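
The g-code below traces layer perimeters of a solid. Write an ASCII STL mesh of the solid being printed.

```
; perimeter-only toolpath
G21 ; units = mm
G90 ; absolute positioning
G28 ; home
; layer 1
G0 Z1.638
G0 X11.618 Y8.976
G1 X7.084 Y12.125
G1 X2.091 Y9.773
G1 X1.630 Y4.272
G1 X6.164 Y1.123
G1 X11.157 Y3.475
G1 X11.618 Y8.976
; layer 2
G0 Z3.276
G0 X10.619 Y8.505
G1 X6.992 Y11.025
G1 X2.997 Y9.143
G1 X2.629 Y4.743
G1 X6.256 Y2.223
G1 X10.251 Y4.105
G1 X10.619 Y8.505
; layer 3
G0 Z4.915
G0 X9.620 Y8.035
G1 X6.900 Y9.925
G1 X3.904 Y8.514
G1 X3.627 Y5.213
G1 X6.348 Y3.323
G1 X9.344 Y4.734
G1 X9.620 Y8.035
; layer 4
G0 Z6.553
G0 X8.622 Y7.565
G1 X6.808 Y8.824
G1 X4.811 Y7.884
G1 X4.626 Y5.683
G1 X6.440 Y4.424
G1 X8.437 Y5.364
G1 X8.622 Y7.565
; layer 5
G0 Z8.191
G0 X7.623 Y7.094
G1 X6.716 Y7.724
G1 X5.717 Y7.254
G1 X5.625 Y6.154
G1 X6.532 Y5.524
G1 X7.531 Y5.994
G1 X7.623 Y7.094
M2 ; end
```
solid part
  facet normal 0.0000 0.0000 -1.0000
    outer loop
      vertex 1.184 10.403 0.000
      vertex 7.176 13.225 0.000
      vertex 12.617 9.446 0.000
    endloop
  endfacet
  facet normal 0.0000 0.0000 -1.0000
    outer loop
      vertex 0.631 3.802 0.000
      vertex 1.184 10.403 0.000
      vertex 12.617 9.446 0.000
    endloop
  endfacet
  facet normal 0.0000 0.0000 -1.0000
    outer loop
      vertex 6.072 0.023 0.000
      vertex 0.631 3.802 0.000
      vertex 12.617 9.446 0.000
    endloop
  endfacet
  facet normal 0.0000 0.0000 -1.0000
    outer loop
      vertex 12.064 2.845 0.000
      vertex 6.072 0.023 0.000
      vertex 12.617 9.446 0.000
    endloop
  endfacet
  facet normal 0.4927 0.7094 0.5041
    outer loop
      vertex 12.617 9.446 0.000
      vertex 7.176 13.225 0.000
      vertex 6.624 6.624 9.829
    endloop
  endfacet
  facet normal -0.3680 0.7813 0.5041
    outer loop
      vertex 7.176 13.225 0.000
      vertex 1.184 10.403 0.000
      vertex 6.624 6.624 9.829
    endloop
  endfacet
  facet normal -0.8607 0.0721 0.5041
    outer loop
      vertex 1.184 10.403 0.000
      vertex 0.631 3.802 0.000
      vertex 6.624 6.624 9.829
    endloop
  endfacet
  facet normal -0.4927 -0.7094 0.5041
    outer loop
      vertex 0.631 3.802 0.000
      vertex 6.072 0.023 0.000
      vertex 6.624 6.624 9.829
    endloop
  endfacet
  facet normal 0.3680 -0.7813 0.5041
    outer loop
      vertex 6.072 0.023 0.000
      vertex 12.064 2.845 0.000
      vertex 6.624 6.624 9.829
    endloop
  endfacet
  facet normal 0.8607 -0.0721 0.5041
    outer loop
      vertex 12.064 2.845 0.000
      vertex 12.617 9.446 0.000
      vertex 6.624 6.624 9.829
    endloop
  endfacet
endsolid part

The G0 Z moves step by Δz≈1.638 mm. The G1 loops shrink linearly with z, so the solid tapers from its base footprint up to z≈9.83. Closing with a flat bottom cap and the tapered top and triangulating gives 10 facets — a regular 6-sided pyramid, base circumscribed radius ≈ 6.62 mm, apex at z ≈ 9.83 mm.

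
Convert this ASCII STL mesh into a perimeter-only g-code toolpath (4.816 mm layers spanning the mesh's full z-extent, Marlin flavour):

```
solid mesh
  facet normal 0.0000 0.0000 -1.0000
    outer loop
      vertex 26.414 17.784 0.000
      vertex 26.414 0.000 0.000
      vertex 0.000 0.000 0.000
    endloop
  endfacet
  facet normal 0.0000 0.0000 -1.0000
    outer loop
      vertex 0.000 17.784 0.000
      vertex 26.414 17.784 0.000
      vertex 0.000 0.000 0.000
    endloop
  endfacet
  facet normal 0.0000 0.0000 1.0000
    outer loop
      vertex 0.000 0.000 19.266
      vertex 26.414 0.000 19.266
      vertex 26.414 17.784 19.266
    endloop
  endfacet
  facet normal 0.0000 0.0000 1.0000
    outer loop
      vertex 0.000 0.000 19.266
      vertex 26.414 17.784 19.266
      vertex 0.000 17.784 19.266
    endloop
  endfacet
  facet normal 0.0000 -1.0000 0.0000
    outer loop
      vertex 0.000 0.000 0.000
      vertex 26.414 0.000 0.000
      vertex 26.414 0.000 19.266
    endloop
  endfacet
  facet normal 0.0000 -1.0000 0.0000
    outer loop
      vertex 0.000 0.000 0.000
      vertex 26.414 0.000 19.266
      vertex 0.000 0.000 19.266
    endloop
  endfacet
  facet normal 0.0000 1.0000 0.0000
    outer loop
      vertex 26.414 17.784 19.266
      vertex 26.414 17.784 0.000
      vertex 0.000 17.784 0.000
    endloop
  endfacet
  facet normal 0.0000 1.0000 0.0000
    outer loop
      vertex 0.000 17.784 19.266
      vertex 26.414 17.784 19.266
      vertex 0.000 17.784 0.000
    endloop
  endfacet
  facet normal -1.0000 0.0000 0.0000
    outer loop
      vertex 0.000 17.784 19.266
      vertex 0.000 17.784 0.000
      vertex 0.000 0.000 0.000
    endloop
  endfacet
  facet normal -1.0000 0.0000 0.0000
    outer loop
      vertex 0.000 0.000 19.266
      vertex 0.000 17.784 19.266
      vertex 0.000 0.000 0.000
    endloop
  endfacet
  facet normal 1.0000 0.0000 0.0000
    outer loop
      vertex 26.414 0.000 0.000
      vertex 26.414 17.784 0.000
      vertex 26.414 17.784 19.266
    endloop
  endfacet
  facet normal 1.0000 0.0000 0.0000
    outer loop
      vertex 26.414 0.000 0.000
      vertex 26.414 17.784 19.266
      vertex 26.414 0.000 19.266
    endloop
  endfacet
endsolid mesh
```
; perimeter-only toolpath
G21 ; units = mm
G90 ; absolute positioning
G28 ; home
; layer 1
G0 Z4.816
G0 X0.000 Y0.000
G1 X26.414 Y0.000
G1 X26.414 Y17.784
G1 X0.000 Y17.784
G1 X0.000 Y0.000
; layer 2
G0 Z9.633
G0 X0.000 Y0.000
G1 X26.414 Y0.000
G1 X26.414 Y17.784
G1 X0.000 Y17.784
G1 X0.000 Y0.000
; layer 3
G0 Z14.449
G0 X0.000 Y0.000
G1 X26.414 Y0.000
G1 X26.414 Y17.784
G1 X0.000 Y17.784
G1 X0.000 Y0.000
; layer 4
G0 Z19.266
G0 X0.000 Y0.000
G1 X26.414 Y0.000
G1 X26.414 Y17.784
G1 X0.000 Y17.784
G1 X0.000 Y0.000
M2 ; end

The solid is a rectangular box, roughly 26.4 × 17.8 mm footprint and 19.3 mm tall. Slicing at Δz = 4.816 mm — 4 equal slices spanning the solid's height, so layer i sits at z = i·h/4 — gives 4 non-empty perimeters. Each is a 4-segment closed polygon; G0 lifts to the layer z and rapids to the start vertex, then G1 traces the edges.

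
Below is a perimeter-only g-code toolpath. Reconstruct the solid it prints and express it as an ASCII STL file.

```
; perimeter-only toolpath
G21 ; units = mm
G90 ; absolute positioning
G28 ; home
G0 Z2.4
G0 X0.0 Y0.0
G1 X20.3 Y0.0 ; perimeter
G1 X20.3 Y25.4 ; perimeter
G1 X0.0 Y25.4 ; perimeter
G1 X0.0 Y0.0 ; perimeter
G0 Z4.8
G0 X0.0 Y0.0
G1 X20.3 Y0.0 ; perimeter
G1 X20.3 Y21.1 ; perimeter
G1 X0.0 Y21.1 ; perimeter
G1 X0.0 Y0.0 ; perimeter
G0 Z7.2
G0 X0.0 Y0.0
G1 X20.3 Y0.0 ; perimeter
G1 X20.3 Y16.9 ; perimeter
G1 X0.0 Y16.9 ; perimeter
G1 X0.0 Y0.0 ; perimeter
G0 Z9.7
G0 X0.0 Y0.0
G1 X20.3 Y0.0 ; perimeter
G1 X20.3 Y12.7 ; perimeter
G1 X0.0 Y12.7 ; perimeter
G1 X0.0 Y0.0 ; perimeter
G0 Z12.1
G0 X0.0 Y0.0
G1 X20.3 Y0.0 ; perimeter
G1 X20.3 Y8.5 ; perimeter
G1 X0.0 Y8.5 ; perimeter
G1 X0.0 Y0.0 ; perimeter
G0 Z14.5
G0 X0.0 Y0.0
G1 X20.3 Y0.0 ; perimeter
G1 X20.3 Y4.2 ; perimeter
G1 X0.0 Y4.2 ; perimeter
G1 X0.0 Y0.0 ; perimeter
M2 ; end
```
solid part
  facet normal 0.0000 0.0000 -1.0000
    outer loop
      vertex 20.3 29.6 0.0
      vertex 20.3 0.0 0.0
      vertex 0.0 0.0 0.0
    endloop
  endfacet
  facet normal 0.0000 0.0000 -1.0000
    outer loop
      vertex 0.0 29.6 0.0
      vertex 20.3 29.6 0.0
      vertex 0.0 0.0 0.0
    endloop
  endfacet
  facet normal 0.0000 -1.0000 0.0000
    outer loop
      vertex 0.0 0.0 0.0
      vertex 20.3 0.0 0.0
      vertex 20.3 0.0 16.9
    endloop
  endfacet
  facet normal 0.0000 -1.0000 0.0000
    outer loop
      vertex 0.0 0.0 0.0
      vertex 20.3 0.0 16.9
      vertex 0.0 0.0 16.9
    endloop
  endfacet
  facet normal 0.0000 0.4958 0.8684
    outer loop
      vertex 0.0 0.0 16.9
      vertex 20.3 0.0 16.9
      vertex 20.3 29.6 0.0
    endloop
  endfacet
  facet normal 0.0000 0.4958 0.8684
    outer loop
      vertex 0.0 0.0 16.9
      vertex 20.3 29.6 0.0
      vertex 0.0 29.6 0.0
    endloop
  endfacet
  facet normal -1.0000 0.0000 0.0000
    outer loop
      vertex 0.0 0.0 16.9
      vertex 0.0 29.6 0.0
      vertex 0.0 0.0 0.0
    endloop
  endfacet
  facet normal 1.0000 0.0000 0.0000
    outer loop
      vertex 20.3 0.0 0.0
      vertex 20.3 29.6 0.0
      vertex 20.3 0.0 16.9
    endloop
  endfacet
endsolid part

The G0 Z moves step by Δz≈2.4 mm. The G1 loops shrink linearly with z, so the solid tapers from its base footprint up to z≈16.9. Closing with a flat bottom cap and the tapered top and triangulating gives 8 facets — a wedge (ramp): 20.3 × 29.6 mm base, rising to 16.9 mm along the y=0 edge and sloping linearly to z=0 at y=29.6.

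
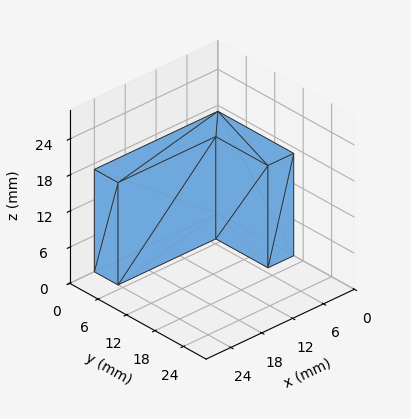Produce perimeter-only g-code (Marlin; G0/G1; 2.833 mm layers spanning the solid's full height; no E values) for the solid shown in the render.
Reading the render: the shape is an L-shaped prism: outer 24 × 16 mm, arm thicknesses ≈ 5 mm (horizontal) and 5 mm (vertical), extruded 17 mm in z (dimensions read to the nearest mm from the axis ticks). For the g-code, the solid's height is divided into equal slices at the stated Δz and each level perimeter traced with G1 moves after a G0 lift.

; perimeter-only toolpath
G21 ; units = mm
G90 ; absolute positioning
G28 ; home
; layer 1
G0 Z2.833
G0 X0.000 Y0.000
G1 X24.000 Y0.000
G1 X24.000 Y5.000
G1 X5.000 Y5.000
G1 X5.000 Y16.000
G1 X0.000 Y16.000
G1 X0.000 Y0.000
; layer 2
G0 Z5.667
G0 X0.000 Y0.000
G1 X24.000 Y0.000
G1 X24.000 Y5.000
G1 X5.000 Y5.000
G1 X5.000 Y16.000
G1 X0.000 Y16.000
G1 X0.000 Y0.000
; layer 3
G0 Z8.500
G0 X0.000 Y0.000
G1 X24.000 Y0.000
G1 X24.000 Y5.000
G1 X5.000 Y5.000
G1 X5.000 Y16.000
G1 X0.000 Y16.000
G1 X0.000 Y0.000
; layer 4
G0 Z11.333
G0 X0.000 Y0.000
G1 X24.000 Y0.000
G1 X24.000 Y5.000
G1 X5.000 Y5.000
G1 X5.000 Y16.000
G1 X0.000 Y16.000
G1 X0.000 Y0.000
; layer 5
G0 Z14.167
G0 X0.000 Y0.000
G1 X24.000 Y0.000
G1 X24.000 Y5.000
G1 X5.000 Y5.000
G1 X5.000 Y16.000
G1 X0.000 Y16.000
G1 X0.000 Y0.000
; layer 6
G0 Z17.000
G0 X0.000 Y0.000
G1 X24.000 Y0.000
G1 X24.000 Y5.000
G1 X5.000 Y5.000
G1 X5.000 Y16.000
G1 X0.000 Y16.000
G1 X0.000 Y0.000
M2 ; end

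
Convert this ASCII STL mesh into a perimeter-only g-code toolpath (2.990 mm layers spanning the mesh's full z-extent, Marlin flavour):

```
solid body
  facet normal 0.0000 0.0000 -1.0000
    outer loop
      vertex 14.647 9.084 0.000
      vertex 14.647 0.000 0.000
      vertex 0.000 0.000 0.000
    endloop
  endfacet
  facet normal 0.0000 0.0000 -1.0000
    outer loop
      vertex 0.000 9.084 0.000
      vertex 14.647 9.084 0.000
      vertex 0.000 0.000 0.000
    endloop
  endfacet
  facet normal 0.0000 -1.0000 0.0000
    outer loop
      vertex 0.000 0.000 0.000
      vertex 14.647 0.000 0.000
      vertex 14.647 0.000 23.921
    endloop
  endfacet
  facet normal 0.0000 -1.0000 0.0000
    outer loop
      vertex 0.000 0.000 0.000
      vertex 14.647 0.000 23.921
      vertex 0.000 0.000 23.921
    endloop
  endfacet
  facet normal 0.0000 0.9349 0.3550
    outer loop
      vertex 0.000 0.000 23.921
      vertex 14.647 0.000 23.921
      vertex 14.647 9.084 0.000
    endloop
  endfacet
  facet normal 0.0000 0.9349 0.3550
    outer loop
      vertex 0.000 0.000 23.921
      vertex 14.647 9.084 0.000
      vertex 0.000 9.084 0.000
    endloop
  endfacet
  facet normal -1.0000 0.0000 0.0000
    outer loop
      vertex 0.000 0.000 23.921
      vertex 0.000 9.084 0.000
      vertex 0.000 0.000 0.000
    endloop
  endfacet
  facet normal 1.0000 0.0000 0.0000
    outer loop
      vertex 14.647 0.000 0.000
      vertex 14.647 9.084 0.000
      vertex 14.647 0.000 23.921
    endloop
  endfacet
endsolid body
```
; perimeter-only toolpath
G21 ; units = mm
G90 ; absolute positioning
G28 ; home
; layer 1
G0 Z2.990
G0 X0.000 Y0.000
G1 X14.647 Y0.000
G1 X14.647 Y7.948
G1 X0.000 Y7.948
G1 X0.000 Y0.000
; layer 2
G0 Z5.980
G0 X0.000 Y0.000
G1 X14.647 Y0.000
G1 X14.647 Y6.813
G1 X0.000 Y6.813
G1 X0.000 Y0.000
; layer 3
G0 Z8.970
G0 X0.000 Y0.000
G1 X14.647 Y0.000
G1 X14.647 Y5.678
G1 X0.000 Y5.678
G1 X0.000 Y0.000
; layer 4
G0 Z11.960
G0 X0.000 Y0.000
G1 X14.647 Y0.000
G1 X14.647 Y4.542
G1 X0.000 Y4.542
G1 X0.000 Y0.000
; layer 5
G0 Z14.951
G0 X0.000 Y0.000
G1 X14.647 Y0.000
G1 X14.647 Y3.406
G1 X0.000 Y3.406
G1 X0.000 Y0.000
; layer 6
G0 Z17.941
G0 X0.000 Y0.000
G1 X14.647 Y0.000
G1 X14.647 Y2.271
G1 X0.000 Y2.271
G1 X0.000 Y0.000
; layer 7
G0 Z20.931
G0 X0.000 Y0.000
G1 X14.647 Y0.000
G1 X14.647 Y1.135
G1 X0.000 Y1.135
G1 X0.000 Y0.000
M2 ; end

The solid is a wedge (ramp): 14.6 × 9.08 mm base, rising to 23.9 mm along the y=0 edge and sloping linearly to z=0 at y=9.08. Slicing at Δz = 2.990 mm — 8 equal slices spanning the solid's height, so layer i sits at z = i·h/8 — gives 7 non-empty perimeters. Each is a 4-segment closed polygon; G0 lifts to the layer z and rapids to the start vertex, then G1 traces the edges. The cross-section shrinks linearly with z (the slice at the apex is degenerate and omitted).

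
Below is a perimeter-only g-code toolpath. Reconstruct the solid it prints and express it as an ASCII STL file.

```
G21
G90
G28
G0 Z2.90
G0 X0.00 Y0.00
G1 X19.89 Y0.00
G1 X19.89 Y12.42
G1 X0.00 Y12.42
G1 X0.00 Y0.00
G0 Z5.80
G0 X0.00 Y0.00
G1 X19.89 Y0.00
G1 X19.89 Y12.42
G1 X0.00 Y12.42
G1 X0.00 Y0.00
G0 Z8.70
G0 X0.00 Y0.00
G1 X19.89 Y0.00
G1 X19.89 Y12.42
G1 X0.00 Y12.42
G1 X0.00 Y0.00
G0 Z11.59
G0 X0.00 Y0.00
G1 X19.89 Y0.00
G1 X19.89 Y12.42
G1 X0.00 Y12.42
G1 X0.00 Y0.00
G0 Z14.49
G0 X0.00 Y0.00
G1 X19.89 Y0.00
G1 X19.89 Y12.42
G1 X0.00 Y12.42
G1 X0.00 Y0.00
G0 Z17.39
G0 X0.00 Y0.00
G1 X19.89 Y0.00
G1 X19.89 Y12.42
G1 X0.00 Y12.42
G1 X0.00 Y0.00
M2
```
solid part
  facet normal 0.0000 0.0000 -1.0000
    outer loop
      vertex 19.89 12.42 0.00
      vertex 19.89 0.00 0.00
      vertex 0.00 0.00 0.00
    endloop
  endfacet
  facet normal 0.0000 0.0000 -1.0000
    outer loop
      vertex 0.00 12.42 0.00
      vertex 19.89 12.42 0.00
      vertex 0.00 0.00 0.00
    endloop
  endfacet
  facet normal 0.0000 0.0000 1.0000
    outer loop
      vertex 0.00 0.00 17.39
      vertex 19.89 0.00 17.39
      vertex 19.89 12.42 17.39
    endloop
  endfacet
  facet normal 0.0000 0.0000 1.0000
    outer loop
      vertex 0.00 0.00 17.39
      vertex 19.89 12.42 17.39
      vertex 0.00 12.42 17.39
    endloop
  endfacet
  facet normal 0.0000 -1.0000 0.0000
    outer loop
      vertex 0.00 0.00 0.00
      vertex 19.89 0.00 0.00
      vertex 19.89 0.00 17.39
    endloop
  endfacet
  facet normal 0.0000 -1.0000 0.0000
    outer loop
      vertex 0.00 0.00 0.00
      vertex 19.89 0.00 17.39
      vertex 0.00 0.00 17.39
    endloop
  endfacet
  facet normal 0.0000 1.0000 0.0000
    outer loop
      vertex 19.89 12.42 17.39
      vertex 19.89 12.42 0.00
      vertex 0.00 12.42 0.00
    endloop
  endfacet
  facet normal 0.0000 1.0000 0.0000
    outer loop
      vertex 0.00 12.42 17.39
      vertex 19.89 12.42 17.39
      vertex 0.00 12.42 0.00
    endloop
  endfacet
  facet normal -1.0000 0.0000 0.0000
    outer loop
      vertex 0.00 12.42 17.39
      vertex 0.00 12.42 0.00
      vertex 0.00 0.00 0.00
    endloop
  endfacet
  facet normal -1.0000 0.0000 0.0000
    outer loop
      vertex 0.00 0.00 17.39
      vertex 0.00 12.42 17.39
      vertex 0.00 0.00 0.00
    endloop
  endfacet
  facet normal 1.0000 0.0000 0.0000
    outer loop
      vertex 19.89 0.00 0.00
      vertex 19.89 12.42 0.00
      vertex 19.89 12.42 17.39
    endloop
  endfacet
  facet normal 1.0000 0.0000 0.0000
    outer loop
      vertex 19.89 0.00 0.00
      vertex 19.89 12.42 17.39
      vertex 19.89 0.00 17.39
    endloop
  endfacet
endsolid part

The G0 Z moves step by Δz≈2.90 mm. Every layer's G1 loop is the same polygon, so the solid is a straight extrusion of it from z=0 to z≈17.4. Closing with flat bottom and top caps and triangulating gives 12 facets — a rectangular box, roughly 19.9 × 12.4 mm footprint and 17.4 mm tall.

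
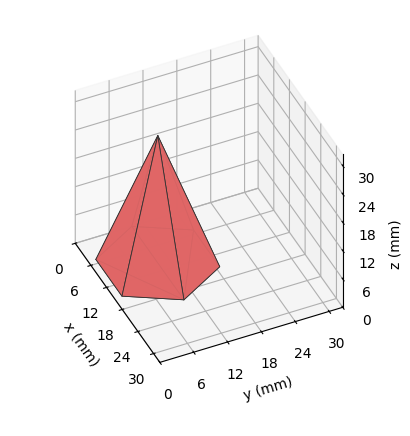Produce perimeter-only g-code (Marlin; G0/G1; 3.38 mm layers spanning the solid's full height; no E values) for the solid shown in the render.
Reading the render: the shape is a regular 6-sided pyramid, base circumscribed radius ≈ 10 mm, apex at z ≈ 27 mm (dimensions read to the nearest mm from the axis ticks). For the g-code, the solid's height is divided into equal slices at the stated Δz and each level perimeter traced with G1 moves after a G0 lift.

; perimeter-only toolpath
G21 ; units = mm
G90 ; absolute positioning
G28 ; home
; layer 1
G0 Z3.38
G0 X18.75 Y10.00
G1 X14.38 Y17.58
G1 X5.62 Y17.58
G1 X1.25 Y10.00
G1 X5.62 Y2.42
G1 X14.38 Y2.42
G1 X18.75 Y10.00
; layer 2
G0 Z6.75
G0 X17.50 Y10.00
G1 X13.75 Y16.50
G1 X6.25 Y16.50
G1 X2.50 Y10.00
G1 X6.25 Y3.50
G1 X13.75 Y3.50
G1 X17.50 Y10.00
; layer 3
G0 Z10.12
G0 X16.25 Y10.00
G1 X13.12 Y15.41
G1 X6.88 Y15.41
G1 X3.75 Y10.00
G1 X6.88 Y4.59
G1 X13.12 Y4.59
G1 X16.25 Y10.00
; layer 4
G0 Z13.50
G0 X15.00 Y10.00
G1 X12.50 Y14.33
G1 X7.50 Y14.33
G1 X5.00 Y10.00
G1 X7.50 Y5.67
G1 X12.50 Y5.67
G1 X15.00 Y10.00
; layer 5
G0 Z16.88
G0 X13.75 Y10.00
G1 X11.88 Y13.25
G1 X8.12 Y13.25
G1 X6.25 Y10.00
G1 X8.12 Y6.75
G1 X11.88 Y6.75
G1 X13.75 Y10.00
; layer 6
G0 Z20.25
G0 X12.50 Y10.00
G1 X11.25 Y12.16
G1 X8.75 Y12.16
G1 X7.50 Y10.00
G1 X8.75 Y7.83
G1 X11.25 Y7.83
G1 X12.50 Y10.00
; layer 7
G0 Z23.62
G0 X11.25 Y10.00
G1 X10.62 Y11.08
G1 X9.38 Y11.08
G1 X8.75 Y10.00
G1 X9.38 Y8.92
G1 X10.62 Y8.92
G1 X11.25 Y10.00
M2 ; end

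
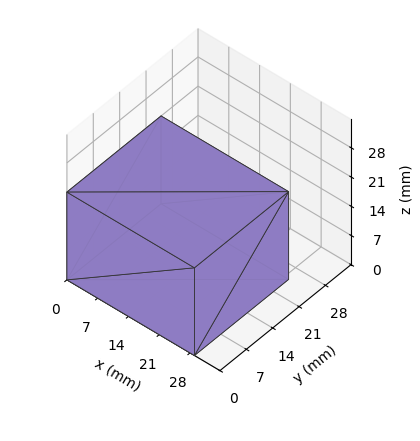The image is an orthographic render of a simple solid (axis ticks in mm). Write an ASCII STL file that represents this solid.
Reading the render: the shape is a rectangular box, roughly 29 × 25 mm footprint and 21 mm tall (dimensions read to the nearest mm from the axis ticks). For the STL, each face is triangulated and given an outward normal.

solid part
  facet normal 0.0000 0.0000 -1.0000
    outer loop
      vertex 29.000 25.000 0.000
      vertex 29.000 0.000 0.000
      vertex 0.000 0.000 0.000
    endloop
  endfacet
  facet normal 0.0000 0.0000 -1.0000
    outer loop
      vertex 0.000 25.000 0.000
      vertex 29.000 25.000 0.000
      vertex 0.000 0.000 0.000
    endloop
  endfacet
  facet normal 0.0000 0.0000 1.0000
    outer loop
      vertex 0.000 0.000 21.000
      vertex 29.000 0.000 21.000
      vertex 29.000 25.000 21.000
    endloop
  endfacet
  facet normal 0.0000 0.0000 1.0000
    outer loop
      vertex 0.000 0.000 21.000
      vertex 29.000 25.000 21.000
      vertex 0.000 25.000 21.000
    endloop
  endfacet
  facet normal 0.0000 -1.0000 0.0000
    outer loop
      vertex 0.000 0.000 0.000
      vertex 29.000 0.000 0.000
      vertex 29.000 0.000 21.000
    endloop
  endfacet
  facet normal 0.0000 -1.0000 0.0000
    outer loop
      vertex 0.000 0.000 0.000
      vertex 29.000 0.000 21.000
      vertex 0.000 0.000 21.000
    endloop
  endfacet
  facet normal 0.0000 1.0000 0.0000
    outer loop
      vertex 29.000 25.000 21.000
      vertex 29.000 25.000 0.000
      vertex 0.000 25.000 0.000
    endloop
  endfacet
  facet normal 0.0000 1.0000 0.0000
    outer loop
      vertex 0.000 25.000 21.000
      vertex 29.000 25.000 21.000
      vertex 0.000 25.000 0.000
    endloop
  endfacet
  facet normal -1.0000 0.0000 0.0000
    outer loop
      vertex 0.000 25.000 21.000
      vertex 0.000 25.000 0.000
      vertex 0.000 0.000 0.000
    endloop
  endfacet
  facet normal -1.0000 0.0000 0.0000
    outer loop
      vertex 0.000 0.000 21.000
      vertex 0.000 25.000 21.000
      vertex 0.000 0.000 0.000
    endloop
  endfacet
  facet normal 1.0000 0.0000 0.0000
    outer loop
      vertex 29.000 0.000 0.000
      vertex 29.000 25.000 0.000
      vertex 29.000 25.000 21.000
    endloop
  endfacet
  facet normal 1.0000 0.0000 0.0000
    outer loop
      vertex 29.000 0.000 0.000
      vertex 29.000 25.000 21.000
      vertex 29.000 0.000 21.000
    endloop
  endfacet
endsolid part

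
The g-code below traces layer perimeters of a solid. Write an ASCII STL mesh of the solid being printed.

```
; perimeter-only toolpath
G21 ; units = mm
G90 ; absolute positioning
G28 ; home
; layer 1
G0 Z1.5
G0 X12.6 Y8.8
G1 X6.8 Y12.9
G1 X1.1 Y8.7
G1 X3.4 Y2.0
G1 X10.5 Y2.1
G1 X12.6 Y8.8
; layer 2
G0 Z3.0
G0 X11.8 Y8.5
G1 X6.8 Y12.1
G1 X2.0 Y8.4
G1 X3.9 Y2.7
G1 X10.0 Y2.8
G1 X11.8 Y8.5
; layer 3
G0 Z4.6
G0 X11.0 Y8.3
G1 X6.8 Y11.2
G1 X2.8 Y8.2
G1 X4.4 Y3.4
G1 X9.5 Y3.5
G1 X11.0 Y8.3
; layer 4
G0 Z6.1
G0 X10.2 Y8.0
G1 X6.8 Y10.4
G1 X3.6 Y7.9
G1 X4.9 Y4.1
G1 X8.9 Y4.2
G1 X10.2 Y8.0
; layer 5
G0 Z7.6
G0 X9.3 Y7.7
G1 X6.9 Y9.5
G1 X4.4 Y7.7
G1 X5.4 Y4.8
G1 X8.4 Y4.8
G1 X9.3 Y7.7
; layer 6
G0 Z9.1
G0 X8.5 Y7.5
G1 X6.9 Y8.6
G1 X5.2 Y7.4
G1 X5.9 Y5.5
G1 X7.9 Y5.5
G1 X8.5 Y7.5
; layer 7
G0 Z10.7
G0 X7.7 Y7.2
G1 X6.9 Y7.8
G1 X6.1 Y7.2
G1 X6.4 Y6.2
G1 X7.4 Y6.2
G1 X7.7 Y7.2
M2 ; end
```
solid part
  facet normal 0.0000 0.0000 -1.0000
    outer loop
      vertex 0.3 8.9 0.0
      vertex 6.8 13.8 0.0
      vertex 13.4 9.1 0.0
    endloop
  endfacet
  facet normal 0.0000 0.0000 -1.0000
    outer loop
      vertex 2.9 1.3 0.0
      vertex 0.3 8.9 0.0
      vertex 13.4 9.1 0.0
    endloop
  endfacet
  facet normal 0.0000 0.0000 -1.0000
    outer loop
      vertex 11.0 1.4 0.0
      vertex 2.9 1.3 0.0
      vertex 13.4 9.1 0.0
    endloop
  endfacet
  facet normal 0.5278 0.7412 0.4149
    outer loop
      vertex 13.4 9.1 0.0
      vertex 6.8 13.8 0.0
      vertex 6.9 6.9 12.2
    endloop
  endfacet
  facet normal -0.5476 0.7264 0.4153
    outer loop
      vertex 6.8 13.8 0.0
      vertex 0.3 8.9 0.0
      vertex 6.9 6.9 12.2
    endloop
  endfacet
  facet normal -0.8600 -0.2942 0.4170
    outer loop
      vertex 0.3 8.9 0.0
      vertex 2.9 1.3 0.0
      vertex 6.9 6.9 12.2
    endloop
  endfacet
  facet normal 0.0112 -0.9102 0.4141
    outer loop
      vertex 2.9 1.3 0.0
      vertex 11.0 1.4 0.0
      vertex 6.9 6.9 12.2
    endloop
  endfacet
  facet normal 0.8690 -0.2709 0.4141
    outer loop
      vertex 11.0 1.4 0.0
      vertex 13.4 9.1 0.0
      vertex 6.9 6.9 12.2
    endloop
  endfacet
endsolid part

The G0 Z moves step by Δz≈1.5 mm. The G1 loops shrink linearly with z, so the solid tapers from its base footprint up to z≈12.2. Closing with a flat bottom cap and the tapered top and triangulating gives 8 facets — a regular 5-sided pyramid, base circumscribed radius ≈ 6.9 mm, apex at z ≈ 12.2 mm.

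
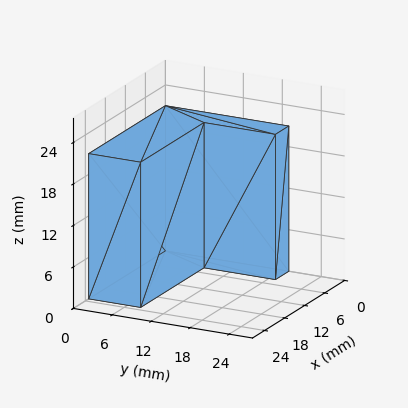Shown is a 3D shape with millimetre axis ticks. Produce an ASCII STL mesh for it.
Reading the render: the shape is an L-shaped prism: outer 23 × 19 mm, arm thicknesses ≈ 8 mm (horizontal) and 4 mm (vertical), extruded 21 mm in z (dimensions read to the nearest mm from the axis ticks). For the STL, each face is triangulated and given an outward normal.

solid part
  facet normal 0.0000 0.0000 -1.0000
    outer loop
      vertex 23.00 8.00 0.00
      vertex 23.00 0.00 0.00
      vertex 0.00 0.00 0.00
    endloop
  endfacet
  facet normal 0.0000 0.0000 -1.0000
    outer loop
      vertex 4.00 8.00 0.00
      vertex 23.00 8.00 0.00
      vertex 0.00 0.00 0.00
    endloop
  endfacet
  facet normal 0.0000 0.0000 -1.0000
    outer loop
      vertex 4.00 19.00 0.00
      vertex 4.00 8.00 0.00
      vertex 0.00 0.00 0.00
    endloop
  endfacet
  facet normal 0.0000 0.0000 -1.0000
    outer loop
      vertex 0.00 19.00 0.00
      vertex 4.00 19.00 0.00
      vertex 0.00 0.00 0.00
    endloop
  endfacet
  facet normal 0.0000 0.0000 1.0000
    outer loop
      vertex 0.00 0.00 21.00
      vertex 23.00 0.00 21.00
      vertex 23.00 8.00 21.00
    endloop
  endfacet
  facet normal 0.0000 0.0000 1.0000
    outer loop
      vertex 0.00 0.00 21.00
      vertex 23.00 8.00 21.00
      vertex 4.00 8.00 21.00
    endloop
  endfacet
  facet normal 0.0000 0.0000 1.0000
    outer loop
      vertex 0.00 0.00 21.00
      vertex 4.00 8.00 21.00
      vertex 4.00 19.00 21.00
    endloop
  endfacet
  facet normal 0.0000 0.0000 1.0000
    outer loop
      vertex 0.00 0.00 21.00
      vertex 4.00 19.00 21.00
      vertex 0.00 19.00 21.00
    endloop
  endfacet
  facet normal 0.0000 -1.0000 0.0000
    outer loop
      vertex 0.00 0.00 0.00
      vertex 23.00 0.00 0.00
      vertex 23.00 0.00 21.00
    endloop
  endfacet
  facet normal 0.0000 -1.0000 0.0000
    outer loop
      vertex 0.00 0.00 0.00
      vertex 23.00 0.00 21.00
      vertex 0.00 0.00 21.00
    endloop
  endfacet
  facet normal 1.0000 0.0000 0.0000
    outer loop
      vertex 23.00 0.00 0.00
      vertex 23.00 8.00 0.00
      vertex 23.00 8.00 21.00
    endloop
  endfacet
  facet normal 1.0000 0.0000 0.0000
    outer loop
      vertex 23.00 0.00 0.00
      vertex 23.00 8.00 21.00
      vertex 23.00 0.00 21.00
    endloop
  endfacet
  facet normal 0.0000 1.0000 0.0000
    outer loop
      vertex 23.00 8.00 0.00
      vertex 4.00 8.00 0.00
      vertex 4.00 8.00 21.00
    endloop
  endfacet
  facet normal 0.0000 1.0000 0.0000
    outer loop
      vertex 23.00 8.00 0.00
      vertex 4.00 8.00 21.00
      vertex 23.00 8.00 21.00
    endloop
  endfacet
  facet normal 1.0000 0.0000 0.0000
    outer loop
      vertex 4.00 8.00 0.00
      vertex 4.00 19.00 0.00
      vertex 4.00 19.00 21.00
    endloop
  endfacet
  facet normal 1.0000 0.0000 0.0000
    outer loop
      vertex 4.00 8.00 0.00
      vertex 4.00 19.00 21.00
      vertex 4.00 8.00 21.00
    endloop
  endfacet
  facet normal 0.0000 1.0000 0.0000
    outer loop
      vertex 4.00 19.00 0.00
      vertex 0.00 19.00 0.00
      vertex 0.00 19.00 21.00
    endloop
  endfacet
  facet normal 0.0000 1.0000 0.0000
    outer loop
      vertex 4.00 19.00 0.00
      vertex 0.00 19.00 21.00
      vertex 4.00 19.00 21.00
    endloop
  endfacet
  facet normal -1.0000 0.0000 0.0000
    outer loop
      vertex 0.00 19.00 0.00
      vertex 0.00 0.00 0.00
      vertex 0.00 0.00 21.00
    endloop
  endfacet
  facet normal -1.0000 0.0000 0.0000
    outer loop
      vertex 0.00 19.00 0.00
      vertex 0.00 0.00 21.00
      vertex 0.00 19.00 21.00
    endloop
  endfacet
endsolid part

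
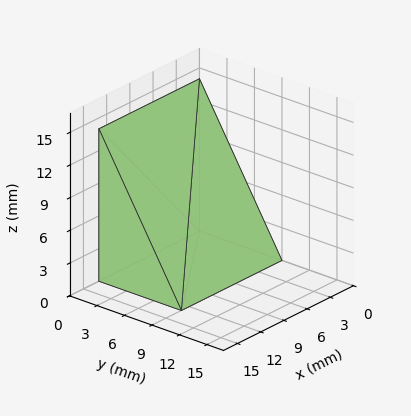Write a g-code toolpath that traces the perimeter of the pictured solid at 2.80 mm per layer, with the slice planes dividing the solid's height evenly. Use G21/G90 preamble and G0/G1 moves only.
Reading the render: the shape is a wedge (ramp): 13 × 9 mm base, rising to 14 mm along the y=0 edge and sloping linearly to z=0 at y=9 (dimensions read to the nearest mm from the axis ticks). For the g-code, the solid's height is divided into equal slices at the stated Δz and each level perimeter traced with G1 moves after a G0 lift.

; perimeter-only toolpath
G21 ; units = mm
G90 ; absolute positioning
G28 ; home
; layer 1
G0 Z2.80
G0 X0.00 Y0.00
G1 X13.00 Y0.00
G1 X13.00 Y7.20
G1 X0.00 Y7.20
G1 X0.00 Y0.00
; layer 2
G0 Z5.60
G0 X0.00 Y0.00
G1 X13.00 Y0.00
G1 X13.00 Y5.40
G1 X0.00 Y5.40
G1 X0.00 Y0.00
; layer 3
G0 Z8.40
G0 X0.00 Y0.00
G1 X13.00 Y0.00
G1 X13.00 Y3.60
G1 X0.00 Y3.60
G1 X0.00 Y0.00
; layer 4
G0 Z11.20
G0 X0.00 Y0.00
G1 X13.00 Y0.00
G1 X13.00 Y1.80
G1 X0.00 Y1.80
G1 X0.00 Y0.00
M2 ; end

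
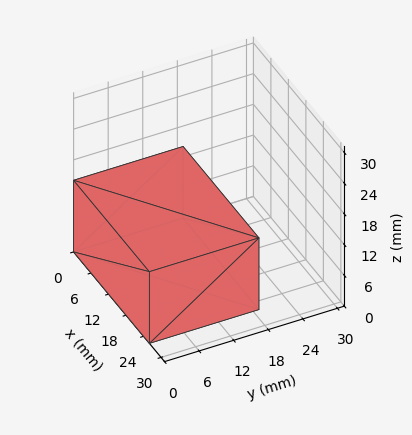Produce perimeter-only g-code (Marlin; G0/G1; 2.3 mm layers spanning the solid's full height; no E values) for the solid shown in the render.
Reading the render: the shape is a rectangular box, roughly 26 × 19 mm footprint and 14 mm tall (dimensions read to the nearest mm from the axis ticks). For the g-code, the solid's height is divided into equal slices at the stated Δz and each level perimeter traced with G1 moves after a G0 lift.

; perimeter-only toolpath
G21 ; units = mm
G90 ; absolute positioning
G28 ; home
; layer 1
G0 Z2.3
G0 X0.0 Y0.0
G1 X26.0 Y0.0
G1 X26.0 Y19.0
G1 X0.0 Y19.0
G1 X0.0 Y0.0
; layer 2
G0 Z4.7
G0 X0.0 Y0.0
G1 X26.0 Y0.0
G1 X26.0 Y19.0
G1 X0.0 Y19.0
G1 X0.0 Y0.0
; layer 3
G0 Z7.0
G0 X0.0 Y0.0
G1 X26.0 Y0.0
G1 X26.0 Y19.0
G1 X0.0 Y19.0
G1 X0.0 Y0.0
; layer 4
G0 Z9.3
G0 X0.0 Y0.0
G1 X26.0 Y0.0
G1 X26.0 Y19.0
G1 X0.0 Y19.0
G1 X0.0 Y0.0
; layer 5
G0 Z11.7
G0 X0.0 Y0.0
G1 X26.0 Y0.0
G1 X26.0 Y19.0
G1 X0.0 Y19.0
G1 X0.0 Y0.0
; layer 6
G0 Z14.0
G0 X0.0 Y0.0
G1 X26.0 Y0.0
G1 X26.0 Y19.0
G1 X0.0 Y19.0
G1 X0.0 Y0.0
M2 ; end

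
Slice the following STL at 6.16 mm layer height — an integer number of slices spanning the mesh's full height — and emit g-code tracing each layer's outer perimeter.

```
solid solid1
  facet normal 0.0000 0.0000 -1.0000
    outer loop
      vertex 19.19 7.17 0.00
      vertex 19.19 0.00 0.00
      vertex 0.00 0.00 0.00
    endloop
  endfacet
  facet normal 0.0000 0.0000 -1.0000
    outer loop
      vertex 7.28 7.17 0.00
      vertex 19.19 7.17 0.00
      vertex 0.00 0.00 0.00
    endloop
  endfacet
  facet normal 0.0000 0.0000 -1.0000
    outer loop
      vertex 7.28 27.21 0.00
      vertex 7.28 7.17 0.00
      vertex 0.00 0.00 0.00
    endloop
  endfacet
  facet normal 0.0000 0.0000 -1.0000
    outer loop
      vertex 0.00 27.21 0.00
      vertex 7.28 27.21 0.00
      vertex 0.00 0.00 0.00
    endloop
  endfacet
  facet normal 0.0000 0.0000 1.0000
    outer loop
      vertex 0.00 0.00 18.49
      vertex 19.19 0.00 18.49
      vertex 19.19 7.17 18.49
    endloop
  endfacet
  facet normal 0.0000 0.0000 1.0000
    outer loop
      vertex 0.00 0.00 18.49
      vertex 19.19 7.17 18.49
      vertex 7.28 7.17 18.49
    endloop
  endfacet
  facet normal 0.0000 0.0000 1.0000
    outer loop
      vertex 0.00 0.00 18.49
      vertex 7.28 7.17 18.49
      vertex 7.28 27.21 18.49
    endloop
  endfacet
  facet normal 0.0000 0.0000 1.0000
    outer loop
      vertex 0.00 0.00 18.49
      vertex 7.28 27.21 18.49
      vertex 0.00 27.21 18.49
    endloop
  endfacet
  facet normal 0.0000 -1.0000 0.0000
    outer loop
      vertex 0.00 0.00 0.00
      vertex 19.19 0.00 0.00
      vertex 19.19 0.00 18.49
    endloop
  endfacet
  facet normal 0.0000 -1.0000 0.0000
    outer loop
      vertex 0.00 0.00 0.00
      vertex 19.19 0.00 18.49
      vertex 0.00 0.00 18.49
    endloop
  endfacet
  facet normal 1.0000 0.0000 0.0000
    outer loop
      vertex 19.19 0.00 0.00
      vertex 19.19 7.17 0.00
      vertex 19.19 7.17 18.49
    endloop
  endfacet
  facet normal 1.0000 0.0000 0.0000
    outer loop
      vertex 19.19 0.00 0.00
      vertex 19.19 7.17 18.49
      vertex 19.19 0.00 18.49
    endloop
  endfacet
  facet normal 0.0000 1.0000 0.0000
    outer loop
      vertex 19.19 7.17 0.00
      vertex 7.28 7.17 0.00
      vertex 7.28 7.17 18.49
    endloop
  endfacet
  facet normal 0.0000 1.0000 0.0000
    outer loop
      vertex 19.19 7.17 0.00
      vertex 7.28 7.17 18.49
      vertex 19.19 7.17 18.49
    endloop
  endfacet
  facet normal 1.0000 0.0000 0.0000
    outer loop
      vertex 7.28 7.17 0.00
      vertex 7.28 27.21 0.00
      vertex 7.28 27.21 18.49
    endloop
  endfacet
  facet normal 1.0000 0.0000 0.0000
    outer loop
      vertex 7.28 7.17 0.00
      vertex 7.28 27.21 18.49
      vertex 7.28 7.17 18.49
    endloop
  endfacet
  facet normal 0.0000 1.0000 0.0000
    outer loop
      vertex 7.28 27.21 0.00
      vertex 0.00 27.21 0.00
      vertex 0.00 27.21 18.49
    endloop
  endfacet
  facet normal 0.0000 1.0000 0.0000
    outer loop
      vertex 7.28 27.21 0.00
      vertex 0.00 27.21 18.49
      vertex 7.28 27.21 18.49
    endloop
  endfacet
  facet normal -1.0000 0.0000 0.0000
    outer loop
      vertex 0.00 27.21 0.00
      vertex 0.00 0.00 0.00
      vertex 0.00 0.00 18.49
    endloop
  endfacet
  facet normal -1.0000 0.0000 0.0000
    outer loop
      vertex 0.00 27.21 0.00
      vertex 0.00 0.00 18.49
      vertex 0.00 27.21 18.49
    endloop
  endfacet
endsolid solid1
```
; perimeter-only toolpath
G21 ; units = mm
G90 ; absolute positioning
G28 ; home
; layer 1
G0 Z6.16
G0 X0.00 Y0.00
G1 X19.19 Y0.00
G1 X19.19 Y7.17
G1 X7.28 Y7.17
G1 X7.28 Y27.21
G1 X0.00 Y27.21
G1 X0.00 Y0.00
; layer 2
G0 Z12.33
G0 X0.00 Y0.00
G1 X19.19 Y0.00
G1 X19.19 Y7.17
G1 X7.28 Y7.17
G1 X7.28 Y27.21
G1 X0.00 Y27.21
G1 X0.00 Y0.00
; layer 3
G0 Z18.49
G0 X0.00 Y0.00
G1 X19.19 Y0.00
G1 X19.19 Y7.17
G1 X7.28 Y7.17
G1 X7.28 Y27.21
G1 X0.00 Y27.21
G1 X0.00 Y0.00
M2 ; end

The solid is an L-shaped prism: outer 19.2 × 27.2 mm, arm thicknesses ≈ 7.17 mm (horizontal) and 7.28 mm (vertical), extruded 18.5 mm in z. Slicing at Δz = 6.16 mm — 3 equal slices spanning the solid's height, so layer i sits at z = i·h/3 — gives 3 non-empty perimeters. Each is a 6-segment closed polygon; G0 lifts to the layer z and rapids to the start vertex, then G1 traces the edges.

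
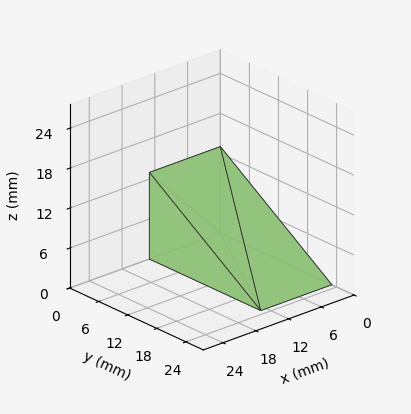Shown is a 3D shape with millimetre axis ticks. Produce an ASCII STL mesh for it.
Reading the render: the shape is a wedge (ramp): 13 × 23 mm base, rising to 13 mm along the y=0 edge and sloping linearly to z=0 at y=23 (dimensions read to the nearest mm from the axis ticks). For the STL, each face is triangulated and given an outward normal.

solid part
  facet normal 0.0000 0.0000 -1.0000
    outer loop
      vertex 13.0 23.0 0.0
      vertex 13.0 0.0 0.0
      vertex 0.0 0.0 0.0
    endloop
  endfacet
  facet normal 0.0000 0.0000 -1.0000
    outer loop
      vertex 0.0 23.0 0.0
      vertex 13.0 23.0 0.0
      vertex 0.0 0.0 0.0
    endloop
  endfacet
  facet normal 0.0000 -1.0000 0.0000
    outer loop
      vertex 0.0 0.0 0.0
      vertex 13.0 0.0 0.0
      vertex 13.0 0.0 13.0
    endloop
  endfacet
  facet normal 0.0000 -1.0000 0.0000
    outer loop
      vertex 0.0 0.0 0.0
      vertex 13.0 0.0 13.0
      vertex 0.0 0.0 13.0
    endloop
  endfacet
  facet normal 0.0000 0.4921 0.8706
    outer loop
      vertex 0.0 0.0 13.0
      vertex 13.0 0.0 13.0
      vertex 13.0 23.0 0.0
    endloop
  endfacet
  facet normal 0.0000 0.4921 0.8706
    outer loop
      vertex 0.0 0.0 13.0
      vertex 13.0 23.0 0.0
      vertex 0.0 23.0 0.0
    endloop
  endfacet
  facet normal -1.0000 0.0000 0.0000
    outer loop
      vertex 0.0 0.0 13.0
      vertex 0.0 23.0 0.0
      vertex 0.0 0.0 0.0
    endloop
  endfacet
  facet normal 1.0000 0.0000 0.0000
    outer loop
      vertex 13.0 0.0 0.0
      vertex 13.0 23.0 0.0
      vertex 13.0 0.0 13.0
    endloop
  endfacet
endsolid part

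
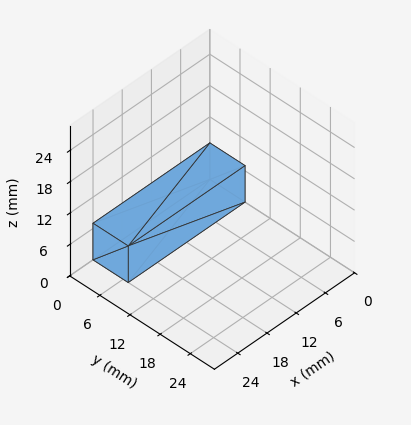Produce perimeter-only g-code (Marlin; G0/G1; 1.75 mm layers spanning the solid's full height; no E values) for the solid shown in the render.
Reading the render: the shape is a rectangular box, roughly 24 × 7 mm footprint and 7 mm tall (dimensions read to the nearest mm from the axis ticks). For the g-code, the solid's height is divided into equal slices at the stated Δz and each level perimeter traced with G1 moves after a G0 lift.

; perimeter-only toolpath
G21 ; units = mm
G90 ; absolute positioning
G28 ; home
; layer 1
G0 Z1.75
G0 X0.00 Y0.00
G1 X24.00 Y0.00
G1 X24.00 Y7.00
G1 X0.00 Y7.00
G1 X0.00 Y0.00
; layer 2
G0 Z3.50
G0 X0.00 Y0.00
G1 X24.00 Y0.00
G1 X24.00 Y7.00
G1 X0.00 Y7.00
G1 X0.00 Y0.00
; layer 3
G0 Z5.25
G0 X0.00 Y0.00
G1 X24.00 Y0.00
G1 X24.00 Y7.00
G1 X0.00 Y7.00
G1 X0.00 Y0.00
; layer 4
G0 Z7.00
G0 X0.00 Y0.00
G1 X24.00 Y0.00
G1 X24.00 Y7.00
G1 X0.00 Y7.00
G1 X0.00 Y0.00
M2 ; end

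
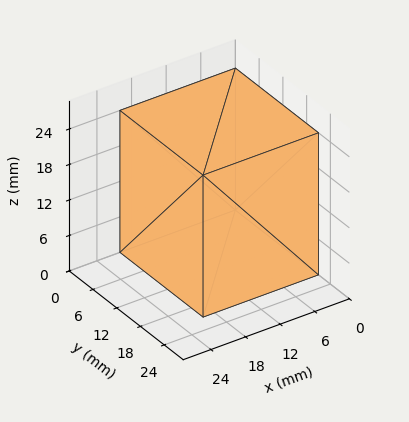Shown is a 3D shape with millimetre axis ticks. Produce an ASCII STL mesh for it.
Reading the render: the shape is a rectangular box, roughly 20 × 21 mm footprint and 24 mm tall (dimensions read to the nearest mm from the axis ticks). For the STL, each face is triangulated and given an outward normal.

solid part
  facet normal 0.0000 0.0000 -1.0000
    outer loop
      vertex 20.00 21.00 0.00
      vertex 20.00 0.00 0.00
      vertex 0.00 0.00 0.00
    endloop
  endfacet
  facet normal 0.0000 0.0000 -1.0000
    outer loop
      vertex 0.00 21.00 0.00
      vertex 20.00 21.00 0.00
      vertex 0.00 0.00 0.00
    endloop
  endfacet
  facet normal 0.0000 0.0000 1.0000
    outer loop
      vertex 0.00 0.00 24.00
      vertex 20.00 0.00 24.00
      vertex 20.00 21.00 24.00
    endloop
  endfacet
  facet normal 0.0000 0.0000 1.0000
    outer loop
      vertex 0.00 0.00 24.00
      vertex 20.00 21.00 24.00
      vertex 0.00 21.00 24.00
    endloop
  endfacet
  facet normal 0.0000 -1.0000 0.0000
    outer loop
      vertex 0.00 0.00 0.00
      vertex 20.00 0.00 0.00
      vertex 20.00 0.00 24.00
    endloop
  endfacet
  facet normal 0.0000 -1.0000 0.0000
    outer loop
      vertex 0.00 0.00 0.00
      vertex 20.00 0.00 24.00
      vertex 0.00 0.00 24.00
    endloop
  endfacet
  facet normal 0.0000 1.0000 0.0000
    outer loop
      vertex 20.00 21.00 24.00
      vertex 20.00 21.00 0.00
      vertex 0.00 21.00 0.00
    endloop
  endfacet
  facet normal 0.0000 1.0000 0.0000
    outer loop
      vertex 0.00 21.00 24.00
      vertex 20.00 21.00 24.00
      vertex 0.00 21.00 0.00
    endloop
  endfacet
  facet normal -1.0000 0.0000 0.0000
    outer loop
      vertex 0.00 21.00 24.00
      vertex 0.00 21.00 0.00
      vertex 0.00 0.00 0.00
    endloop
  endfacet
  facet normal -1.0000 0.0000 0.0000
    outer loop
      vertex 0.00 0.00 24.00
      vertex 0.00 21.00 24.00
      vertex 0.00 0.00 0.00
    endloop
  endfacet
  facet normal 1.0000 0.0000 0.0000
    outer loop
      vertex 20.00 0.00 0.00
      vertex 20.00 21.00 0.00
      vertex 20.00 21.00 24.00
    endloop
  endfacet
  facet normal 1.0000 0.0000 0.0000
    outer loop
      vertex 20.00 0.00 0.00
      vertex 20.00 21.00 24.00
      vertex 20.00 0.00 24.00
    endloop
  endfacet
endsolid part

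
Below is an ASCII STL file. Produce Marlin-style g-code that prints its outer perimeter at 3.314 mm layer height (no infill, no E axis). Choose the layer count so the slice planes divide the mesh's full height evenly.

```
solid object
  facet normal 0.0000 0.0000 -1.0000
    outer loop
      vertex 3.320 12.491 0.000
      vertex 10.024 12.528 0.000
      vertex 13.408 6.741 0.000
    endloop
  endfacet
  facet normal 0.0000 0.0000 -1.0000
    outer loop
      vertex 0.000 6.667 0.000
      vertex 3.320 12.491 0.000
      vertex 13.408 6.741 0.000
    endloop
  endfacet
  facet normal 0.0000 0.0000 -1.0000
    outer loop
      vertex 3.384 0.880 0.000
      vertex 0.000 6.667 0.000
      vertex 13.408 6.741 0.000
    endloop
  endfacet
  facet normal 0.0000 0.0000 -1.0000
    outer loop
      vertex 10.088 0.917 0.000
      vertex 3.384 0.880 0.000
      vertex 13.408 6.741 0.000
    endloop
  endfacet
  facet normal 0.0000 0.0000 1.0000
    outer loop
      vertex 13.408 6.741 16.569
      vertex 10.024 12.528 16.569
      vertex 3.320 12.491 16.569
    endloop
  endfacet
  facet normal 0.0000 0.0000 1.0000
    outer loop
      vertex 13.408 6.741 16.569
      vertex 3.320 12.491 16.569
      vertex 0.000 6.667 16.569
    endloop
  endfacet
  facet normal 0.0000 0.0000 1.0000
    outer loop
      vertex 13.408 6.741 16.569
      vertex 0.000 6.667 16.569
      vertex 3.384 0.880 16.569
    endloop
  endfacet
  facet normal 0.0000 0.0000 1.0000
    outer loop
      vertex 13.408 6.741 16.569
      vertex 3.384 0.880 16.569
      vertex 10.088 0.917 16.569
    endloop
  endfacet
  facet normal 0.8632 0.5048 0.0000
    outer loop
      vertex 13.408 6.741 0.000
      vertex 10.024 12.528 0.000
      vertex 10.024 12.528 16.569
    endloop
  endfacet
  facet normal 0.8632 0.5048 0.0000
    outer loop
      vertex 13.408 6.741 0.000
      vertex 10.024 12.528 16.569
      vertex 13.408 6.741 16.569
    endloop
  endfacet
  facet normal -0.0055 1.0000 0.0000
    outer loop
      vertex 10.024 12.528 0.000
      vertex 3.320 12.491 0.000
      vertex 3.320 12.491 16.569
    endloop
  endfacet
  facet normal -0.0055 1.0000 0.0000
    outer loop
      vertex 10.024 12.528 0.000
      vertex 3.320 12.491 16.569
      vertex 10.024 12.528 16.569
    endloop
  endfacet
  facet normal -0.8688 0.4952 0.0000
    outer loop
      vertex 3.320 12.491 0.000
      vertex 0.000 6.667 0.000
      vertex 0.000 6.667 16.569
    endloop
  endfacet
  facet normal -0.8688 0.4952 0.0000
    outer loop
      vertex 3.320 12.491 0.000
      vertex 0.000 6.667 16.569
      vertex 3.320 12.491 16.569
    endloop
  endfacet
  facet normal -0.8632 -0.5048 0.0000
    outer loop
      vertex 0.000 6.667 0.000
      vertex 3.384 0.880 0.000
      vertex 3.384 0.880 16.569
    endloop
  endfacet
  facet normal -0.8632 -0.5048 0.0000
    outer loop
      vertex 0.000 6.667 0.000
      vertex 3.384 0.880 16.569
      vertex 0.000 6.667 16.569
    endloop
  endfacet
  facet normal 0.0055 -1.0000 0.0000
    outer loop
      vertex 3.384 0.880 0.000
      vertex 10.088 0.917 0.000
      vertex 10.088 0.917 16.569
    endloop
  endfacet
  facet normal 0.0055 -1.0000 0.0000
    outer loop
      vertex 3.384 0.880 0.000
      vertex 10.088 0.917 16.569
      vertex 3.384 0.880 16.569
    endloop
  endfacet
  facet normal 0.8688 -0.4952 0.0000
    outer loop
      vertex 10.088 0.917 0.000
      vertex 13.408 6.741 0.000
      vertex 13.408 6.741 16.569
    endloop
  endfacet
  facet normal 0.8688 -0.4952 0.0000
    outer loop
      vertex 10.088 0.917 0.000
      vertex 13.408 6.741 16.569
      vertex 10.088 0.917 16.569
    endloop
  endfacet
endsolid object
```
; perimeter-only toolpath
G21 ; units = mm
G90 ; absolute positioning
G28 ; home
; layer 1
G0 Z3.314
G0 X13.408 Y6.741
G1 X10.024 Y12.528
G1 X3.320 Y12.491
G1 X0.000 Y6.667
G1 X3.384 Y0.880
G1 X10.088 Y0.917
G1 X13.408 Y6.741
; layer 2
G0 Z6.628
G0 X13.408 Y6.741
G1 X10.024 Y12.528
G1 X3.320 Y12.491
G1 X0.000 Y6.667
G1 X3.384 Y0.880
G1 X10.088 Y0.917
G1 X13.408 Y6.741
; layer 3
G0 Z9.941
G0 X13.408 Y6.741
G1 X10.024 Y12.528
G1 X3.320 Y12.491
G1 X0.000 Y6.667
G1 X3.384 Y0.880
G1 X10.088 Y0.917
G1 X13.408 Y6.741
; layer 4
G0 Z13.255
G0 X13.408 Y6.741
G1 X10.024 Y12.528
G1 X3.320 Y12.491
G1 X0.000 Y6.667
G1 X3.384 Y0.880
G1 X10.088 Y0.917
G1 X13.408 Y6.741
; layer 5
G0 Z16.569
G0 X13.408 Y6.741
G1 X10.024 Y12.528
G1 X3.320 Y12.491
G1 X0.000 Y6.667
G1 X3.384 Y0.880
G1 X10.088 Y0.917
G1 X13.408 Y6.741
M2 ; end

The solid is a regular 6-sided prism (a cylinder approximated with 6 flat sides), circumscribed radius ≈ 6.7 mm, height ≈ 16.6 mm. Slicing at Δz = 3.314 mm — 5 equal slices spanning the solid's height, so layer i sits at z = i·h/5 — gives 5 non-empty perimeters. Each is a 6-segment closed polygon; G0 lifts to the layer z and rapids to the start vertex, then G1 traces the edges.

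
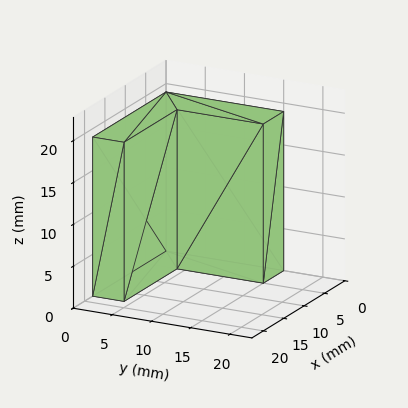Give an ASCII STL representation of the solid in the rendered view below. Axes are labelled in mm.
Reading the render: the shape is an L-shaped prism: outer 18 × 15 mm, arm thicknesses ≈ 4 mm (horizontal) and 5 mm (vertical), extruded 19 mm in z (dimensions read to the nearest mm from the axis ticks). For the STL, each face is triangulated and given an outward normal.

solid part
  facet normal 0.0000 0.0000 -1.0000
    outer loop
      vertex 18.000 4.000 0.000
      vertex 18.000 0.000 0.000
      vertex 0.000 0.000 0.000
    endloop
  endfacet
  facet normal 0.0000 0.0000 -1.0000
    outer loop
      vertex 5.000 4.000 0.000
      vertex 18.000 4.000 0.000
      vertex 0.000 0.000 0.000
    endloop
  endfacet
  facet normal 0.0000 0.0000 -1.0000
    outer loop
      vertex 5.000 15.000 0.000
      vertex 5.000 4.000 0.000
      vertex 0.000 0.000 0.000
    endloop
  endfacet
  facet normal 0.0000 0.0000 -1.0000
    outer loop
      vertex 0.000 15.000 0.000
      vertex 5.000 15.000 0.000
      vertex 0.000 0.000 0.000
    endloop
  endfacet
  facet normal 0.0000 0.0000 1.0000
    outer loop
      vertex 0.000 0.000 19.000
      vertex 18.000 0.000 19.000
      vertex 18.000 4.000 19.000
    endloop
  endfacet
  facet normal 0.0000 0.0000 1.0000
    outer loop
      vertex 0.000 0.000 19.000
      vertex 18.000 4.000 19.000
      vertex 5.000 4.000 19.000
    endloop
  endfacet
  facet normal 0.0000 0.0000 1.0000
    outer loop
      vertex 0.000 0.000 19.000
      vertex 5.000 4.000 19.000
      vertex 5.000 15.000 19.000
    endloop
  endfacet
  facet normal 0.0000 0.0000 1.0000
    outer loop
      vertex 0.000 0.000 19.000
      vertex 5.000 15.000 19.000
      vertex 0.000 15.000 19.000
    endloop
  endfacet
  facet normal 0.0000 -1.0000 0.0000
    outer loop
      vertex 0.000 0.000 0.000
      vertex 18.000 0.000 0.000
      vertex 18.000 0.000 19.000
    endloop
  endfacet
  facet normal 0.0000 -1.0000 0.0000
    outer loop
      vertex 0.000 0.000 0.000
      vertex 18.000 0.000 19.000
      vertex 0.000 0.000 19.000
    endloop
  endfacet
  facet normal 1.0000 0.0000 0.0000
    outer loop
      vertex 18.000 0.000 0.000
      vertex 18.000 4.000 0.000
      vertex 18.000 4.000 19.000
    endloop
  endfacet
  facet normal 1.0000 0.0000 0.0000
    outer loop
      vertex 18.000 0.000 0.000
      vertex 18.000 4.000 19.000
      vertex 18.000 0.000 19.000
    endloop
  endfacet
  facet normal 0.0000 1.0000 0.0000
    outer loop
      vertex 18.000 4.000 0.000
      vertex 5.000 4.000 0.000
      vertex 5.000 4.000 19.000
    endloop
  endfacet
  facet normal 0.0000 1.0000 0.0000
    outer loop
      vertex 18.000 4.000 0.000
      vertex 5.000 4.000 19.000
      vertex 18.000 4.000 19.000
    endloop
  endfacet
  facet normal 1.0000 0.0000 0.0000
    outer loop
      vertex 5.000 4.000 0.000
      vertex 5.000 15.000 0.000
      vertex 5.000 15.000 19.000
    endloop
  endfacet
  facet normal 1.0000 0.0000 0.0000
    outer loop
      vertex 5.000 4.000 0.000
      vertex 5.000 15.000 19.000
      vertex 5.000 4.000 19.000
    endloop
  endfacet
  facet normal 0.0000 1.0000 0.0000
    outer loop
      vertex 5.000 15.000 0.000
      vertex 0.000 15.000 0.000
      vertex 0.000 15.000 19.000
    endloop
  endfacet
  facet normal 0.0000 1.0000 0.0000
    outer loop
      vertex 5.000 15.000 0.000
      vertex 0.000 15.000 19.000
      vertex 5.000 15.000 19.000
    endloop
  endfacet
  facet normal -1.0000 0.0000 0.0000
    outer loop
      vertex 0.000 15.000 0.000
      vertex 0.000 0.000 0.000
      vertex 0.000 0.000 19.000
    endloop
  endfacet
  facet normal -1.0000 0.0000 0.0000
    outer loop
      vertex 0.000 15.000 0.000
      vertex 0.000 0.000 19.000
      vertex 0.000 15.000 19.000
    endloop
  endfacet
endsolid part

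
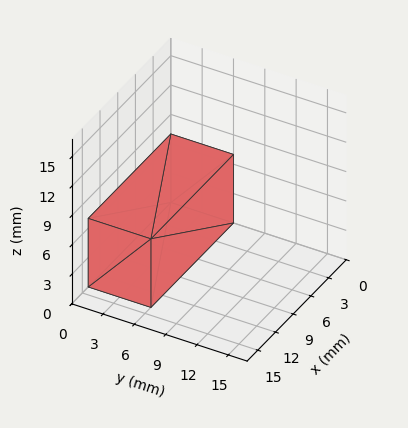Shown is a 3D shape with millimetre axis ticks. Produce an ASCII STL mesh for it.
Reading the render: the shape is a rectangular box, roughly 14 × 6 mm footprint and 7 mm tall (dimensions read to the nearest mm from the axis ticks). For the STL, each face is triangulated and given an outward normal.

solid part
  facet normal 0.0000 0.0000 -1.0000
    outer loop
      vertex 14.000 6.000 0.000
      vertex 14.000 0.000 0.000
      vertex 0.000 0.000 0.000
    endloop
  endfacet
  facet normal 0.0000 0.0000 -1.0000
    outer loop
      vertex 0.000 6.000 0.000
      vertex 14.000 6.000 0.000
      vertex 0.000 0.000 0.000
    endloop
  endfacet
  facet normal 0.0000 0.0000 1.0000
    outer loop
      vertex 0.000 0.000 7.000
      vertex 14.000 0.000 7.000
      vertex 14.000 6.000 7.000
    endloop
  endfacet
  facet normal 0.0000 0.0000 1.0000
    outer loop
      vertex 0.000 0.000 7.000
      vertex 14.000 6.000 7.000
      vertex 0.000 6.000 7.000
    endloop
  endfacet
  facet normal 0.0000 -1.0000 0.0000
    outer loop
      vertex 0.000 0.000 0.000
      vertex 14.000 0.000 0.000
      vertex 14.000 0.000 7.000
    endloop
  endfacet
  facet normal 0.0000 -1.0000 0.0000
    outer loop
      vertex 0.000 0.000 0.000
      vertex 14.000 0.000 7.000
      vertex 0.000 0.000 7.000
    endloop
  endfacet
  facet normal 0.0000 1.0000 0.0000
    outer loop
      vertex 14.000 6.000 7.000
      vertex 14.000 6.000 0.000
      vertex 0.000 6.000 0.000
    endloop
  endfacet
  facet normal 0.0000 1.0000 0.0000
    outer loop
      vertex 0.000 6.000 7.000
      vertex 14.000 6.000 7.000
      vertex 0.000 6.000 0.000
    endloop
  endfacet
  facet normal -1.0000 0.0000 0.0000
    outer loop
      vertex 0.000 6.000 7.000
      vertex 0.000 6.000 0.000
      vertex 0.000 0.000 0.000
    endloop
  endfacet
  facet normal -1.0000 0.0000 0.0000
    outer loop
      vertex 0.000 0.000 7.000
      vertex 0.000 6.000 7.000
      vertex 0.000 0.000 0.000
    endloop
  endfacet
  facet normal 1.0000 0.0000 0.0000
    outer loop
      vertex 14.000 0.000 0.000
      vertex 14.000 6.000 0.000
      vertex 14.000 6.000 7.000
    endloop
  endfacet
  facet normal 1.0000 0.0000 0.0000
    outer loop
      vertex 14.000 0.000 0.000
      vertex 14.000 6.000 7.000
      vertex 14.000 0.000 7.000
    endloop
  endfacet
endsolid part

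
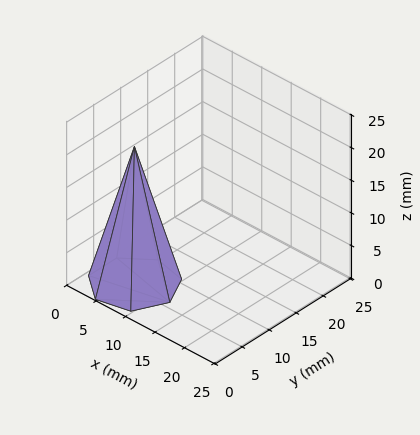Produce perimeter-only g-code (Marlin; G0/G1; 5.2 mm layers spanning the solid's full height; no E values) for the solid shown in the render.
Reading the render: the shape is a regular 7-sided pyramid, base circumscribed radius ≈ 6 mm, apex at z ≈ 21 mm (dimensions read to the nearest mm from the axis ticks). For the g-code, the solid's height is divided into equal slices at the stated Δz and each level perimeter traced with G1 moves after a G0 lift.

; perimeter-only toolpath
G21 ; units = mm
G90 ; absolute positioning
G28 ; home
; layer 1
G0 Z5.2
G0 X10.5 Y6.0
G1 X8.8 Y9.5
G1 X5.0 Y10.4
G1 X1.9 Y7.9
G1 X1.9 Y4.0
G1 X5.0 Y1.6
G1 X8.8 Y2.5
G1 X10.5 Y6.0
; layer 2
G0 Z10.5
G0 X9.0 Y6.0
G1 X7.8 Y8.3
G1 X5.3 Y8.9
G1 X3.3 Y7.3
G1 X3.3 Y4.7
G1 X5.3 Y3.1
G1 X7.8 Y3.6
G1 X9.0 Y6.0
; layer 3
G0 Z15.8
G0 X7.5 Y6.0
G1 X6.9 Y7.2
G1 X5.7 Y7.5
G1 X4.7 Y6.7
G1 X4.7 Y5.3
G1 X5.7 Y4.5
G1 X6.9 Y4.8
G1 X7.5 Y6.0
M2 ; end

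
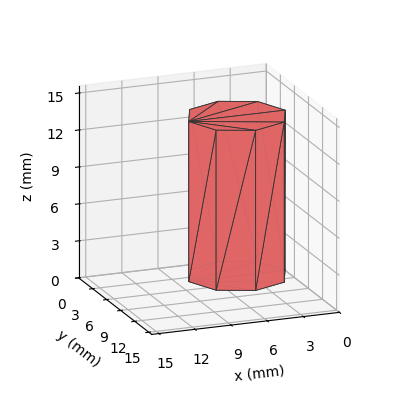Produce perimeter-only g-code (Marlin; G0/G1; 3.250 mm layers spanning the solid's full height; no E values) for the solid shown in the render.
Reading the render: the shape is a regular 8-sided prism (a cylinder approximated with 8 flat sides), circumscribed radius ≈ 4 mm, height ≈ 13 mm (dimensions read to the nearest mm from the axis ticks). For the g-code, the solid's height is divided into equal slices at the stated Δz and each level perimeter traced with G1 moves after a G0 lift.

; perimeter-only toolpath
G21 ; units = mm
G90 ; absolute positioning
G28 ; home
; layer 1
G0 Z3.250
G0 X8.000 Y4.000
G1 X6.828 Y6.828
G1 X4.000 Y8.000
G1 X1.172 Y6.828
G1 X0.000 Y4.000
G1 X1.172 Y1.172
G1 X4.000 Y0.000
G1 X6.828 Y1.172
G1 X8.000 Y4.000
; layer 2
G0 Z6.500
G0 X8.000 Y4.000
G1 X6.828 Y6.828
G1 X4.000 Y8.000
G1 X1.172 Y6.828
G1 X0.000 Y4.000
G1 X1.172 Y1.172
G1 X4.000 Y0.000
G1 X6.828 Y1.172
G1 X8.000 Y4.000
; layer 3
G0 Z9.750
G0 X8.000 Y4.000
G1 X6.828 Y6.828
G1 X4.000 Y8.000
G1 X1.172 Y6.828
G1 X0.000 Y4.000
G1 X1.172 Y1.172
G1 X4.000 Y0.000
G1 X6.828 Y1.172
G1 X8.000 Y4.000
; layer 4
G0 Z13.000
G0 X8.000 Y4.000
G1 X6.828 Y6.828
G1 X4.000 Y8.000
G1 X1.172 Y6.828
G1 X0.000 Y4.000
G1 X1.172 Y1.172
G1 X4.000 Y0.000
G1 X6.828 Y1.172
G1 X8.000 Y4.000
M2 ; end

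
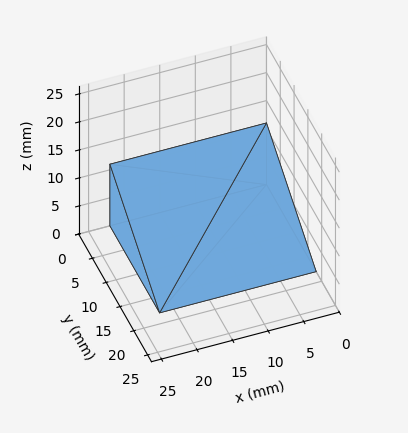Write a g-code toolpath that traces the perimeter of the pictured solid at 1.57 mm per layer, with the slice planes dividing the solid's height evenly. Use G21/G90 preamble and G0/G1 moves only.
Reading the render: the shape is a wedge (ramp): 22 × 18 mm base, rising to 11 mm along the y=0 edge and sloping linearly to z=0 at y=18 (dimensions read to the nearest mm from the axis ticks). For the g-code, the solid's height is divided into equal slices at the stated Δz and each level perimeter traced with G1 moves after a G0 lift.

; perimeter-only toolpath
G21 ; units = mm
G90 ; absolute positioning
G28 ; home
; layer 1
G0 Z1.57
G0 X0.00 Y0.00
G1 X22.00 Y0.00
G1 X22.00 Y15.43
G1 X0.00 Y15.43
G1 X0.00 Y0.00
; layer 2
G0 Z3.14
G0 X0.00 Y0.00
G1 X22.00 Y0.00
G1 X22.00 Y12.86
G1 X0.00 Y12.86
G1 X0.00 Y0.00
; layer 3
G0 Z4.71
G0 X0.00 Y0.00
G1 X22.00 Y0.00
G1 X22.00 Y10.29
G1 X0.00 Y10.29
G1 X0.00 Y0.00
; layer 4
G0 Z6.29
G0 X0.00 Y0.00
G1 X22.00 Y0.00
G1 X22.00 Y7.71
G1 X0.00 Y7.71
G1 X0.00 Y0.00
; layer 5
G0 Z7.86
G0 X0.00 Y0.00
G1 X22.00 Y0.00
G1 X22.00 Y5.14
G1 X0.00 Y5.14
G1 X0.00 Y0.00
; layer 6
G0 Z9.43
G0 X0.00 Y0.00
G1 X22.00 Y0.00
G1 X22.00 Y2.57
G1 X0.00 Y2.57
G1 X0.00 Y0.00
M2 ; end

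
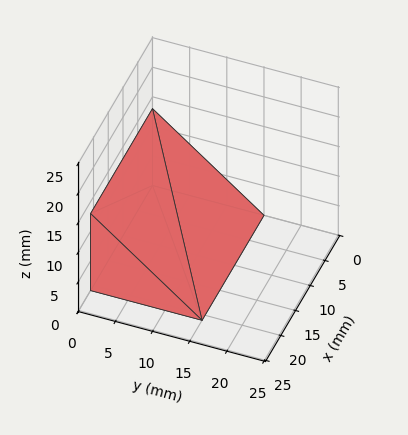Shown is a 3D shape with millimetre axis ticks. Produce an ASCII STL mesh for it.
Reading the render: the shape is a wedge (ramp): 21 × 15 mm base, rising to 13 mm along the y=0 edge and sloping linearly to z=0 at y=15 (dimensions read to the nearest mm from the axis ticks). For the STL, each face is triangulated and given an outward normal.

solid part
  facet normal 0.0000 0.0000 -1.0000
    outer loop
      vertex 21.0 15.0 0.0
      vertex 21.0 0.0 0.0
      vertex 0.0 0.0 0.0
    endloop
  endfacet
  facet normal 0.0000 0.0000 -1.0000
    outer loop
      vertex 0.0 15.0 0.0
      vertex 21.0 15.0 0.0
      vertex 0.0 0.0 0.0
    endloop
  endfacet
  facet normal 0.0000 -1.0000 0.0000
    outer loop
      vertex 0.0 0.0 0.0
      vertex 21.0 0.0 0.0
      vertex 21.0 0.0 13.0
    endloop
  endfacet
  facet normal 0.0000 -1.0000 0.0000
    outer loop
      vertex 0.0 0.0 0.0
      vertex 21.0 0.0 13.0
      vertex 0.0 0.0 13.0
    endloop
  endfacet
  facet normal 0.0000 0.6549 0.7557
    outer loop
      vertex 0.0 0.0 13.0
      vertex 21.0 0.0 13.0
      vertex 21.0 15.0 0.0
    endloop
  endfacet
  facet normal 0.0000 0.6549 0.7557
    outer loop
      vertex 0.0 0.0 13.0
      vertex 21.0 15.0 0.0
      vertex 0.0 15.0 0.0
    endloop
  endfacet
  facet normal -1.0000 0.0000 0.0000
    outer loop
      vertex 0.0 0.0 13.0
      vertex 0.0 15.0 0.0
      vertex 0.0 0.0 0.0
    endloop
  endfacet
  facet normal 1.0000 0.0000 0.0000
    outer loop
      vertex 21.0 0.0 0.0
      vertex 21.0 15.0 0.0
      vertex 21.0 0.0 13.0
    endloop
  endfacet
endsolid part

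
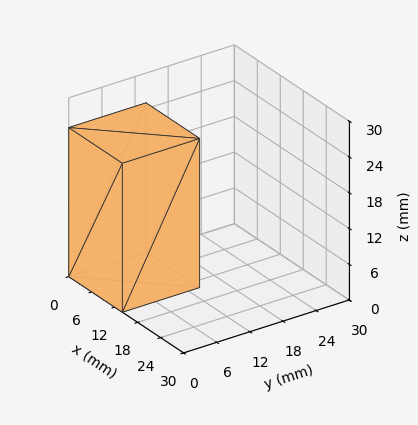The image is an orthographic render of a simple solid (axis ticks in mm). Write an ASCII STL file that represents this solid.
Reading the render: the shape is a rectangular box, roughly 14 × 14 mm footprint and 25 mm tall (dimensions read to the nearest mm from the axis ticks). For the STL, each face is triangulated and given an outward normal.

solid part
  facet normal 0.0000 0.0000 -1.0000
    outer loop
      vertex 14.0 14.0 0.0
      vertex 14.0 0.0 0.0
      vertex 0.0 0.0 0.0
    endloop
  endfacet
  facet normal 0.0000 0.0000 -1.0000
    outer loop
      vertex 0.0 14.0 0.0
      vertex 14.0 14.0 0.0
      vertex 0.0 0.0 0.0
    endloop
  endfacet
  facet normal 0.0000 0.0000 1.0000
    outer loop
      vertex 0.0 0.0 25.0
      vertex 14.0 0.0 25.0
      vertex 14.0 14.0 25.0
    endloop
  endfacet
  facet normal 0.0000 0.0000 1.0000
    outer loop
      vertex 0.0 0.0 25.0
      vertex 14.0 14.0 25.0
      vertex 0.0 14.0 25.0
    endloop
  endfacet
  facet normal 0.0000 -1.0000 0.0000
    outer loop
      vertex 0.0 0.0 0.0
      vertex 14.0 0.0 0.0
      vertex 14.0 0.0 25.0
    endloop
  endfacet
  facet normal 0.0000 -1.0000 0.0000
    outer loop
      vertex 0.0 0.0 0.0
      vertex 14.0 0.0 25.0
      vertex 0.0 0.0 25.0
    endloop
  endfacet
  facet normal 0.0000 1.0000 0.0000
    outer loop
      vertex 14.0 14.0 25.0
      vertex 14.0 14.0 0.0
      vertex 0.0 14.0 0.0
    endloop
  endfacet
  facet normal 0.0000 1.0000 0.0000
    outer loop
      vertex 0.0 14.0 25.0
      vertex 14.0 14.0 25.0
      vertex 0.0 14.0 0.0
    endloop
  endfacet
  facet normal -1.0000 0.0000 0.0000
    outer loop
      vertex 0.0 14.0 25.0
      vertex 0.0 14.0 0.0
      vertex 0.0 0.0 0.0
    endloop
  endfacet
  facet normal -1.0000 0.0000 0.0000
    outer loop
      vertex 0.0 0.0 25.0
      vertex 0.0 14.0 25.0
      vertex 0.0 0.0 0.0
    endloop
  endfacet
  facet normal 1.0000 0.0000 0.0000
    outer loop
      vertex 14.0 0.0 0.0
      vertex 14.0 14.0 0.0
      vertex 14.0 14.0 25.0
    endloop
  endfacet
  facet normal 1.0000 0.0000 0.0000
    outer loop
      vertex 14.0 0.0 0.0
      vertex 14.0 14.0 25.0
      vertex 14.0 0.0 25.0
    endloop
  endfacet
endsolid part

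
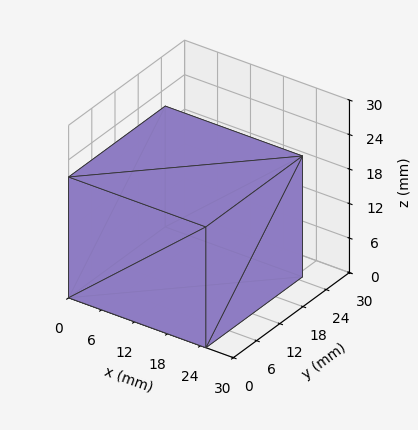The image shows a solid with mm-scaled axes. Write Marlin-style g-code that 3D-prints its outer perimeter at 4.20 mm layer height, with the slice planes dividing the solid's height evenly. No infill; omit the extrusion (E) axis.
Reading the render: the shape is a rectangular box, roughly 25 × 25 mm footprint and 21 mm tall (dimensions read to the nearest mm from the axis ticks). For the g-code, the solid's height is divided into equal slices at the stated Δz and each level perimeter traced with G1 moves after a G0 lift.

; perimeter-only toolpath
G21 ; units = mm
G90 ; absolute positioning
G28 ; home
; layer 1
G0 Z4.20
G0 X0.00 Y0.00
G1 X25.00 Y0.00
G1 X25.00 Y25.00
G1 X0.00 Y25.00
G1 X0.00 Y0.00
; layer 2
G0 Z8.40
G0 X0.00 Y0.00
G1 X25.00 Y0.00
G1 X25.00 Y25.00
G1 X0.00 Y25.00
G1 X0.00 Y0.00
; layer 3
G0 Z12.60
G0 X0.00 Y0.00
G1 X25.00 Y0.00
G1 X25.00 Y25.00
G1 X0.00 Y25.00
G1 X0.00 Y0.00
; layer 4
G0 Z16.80
G0 X0.00 Y0.00
G1 X25.00 Y0.00
G1 X25.00 Y25.00
G1 X0.00 Y25.00
G1 X0.00 Y0.00
; layer 5
G0 Z21.00
G0 X0.00 Y0.00
G1 X25.00 Y0.00
G1 X25.00 Y25.00
G1 X0.00 Y25.00
G1 X0.00 Y0.00
M2 ; end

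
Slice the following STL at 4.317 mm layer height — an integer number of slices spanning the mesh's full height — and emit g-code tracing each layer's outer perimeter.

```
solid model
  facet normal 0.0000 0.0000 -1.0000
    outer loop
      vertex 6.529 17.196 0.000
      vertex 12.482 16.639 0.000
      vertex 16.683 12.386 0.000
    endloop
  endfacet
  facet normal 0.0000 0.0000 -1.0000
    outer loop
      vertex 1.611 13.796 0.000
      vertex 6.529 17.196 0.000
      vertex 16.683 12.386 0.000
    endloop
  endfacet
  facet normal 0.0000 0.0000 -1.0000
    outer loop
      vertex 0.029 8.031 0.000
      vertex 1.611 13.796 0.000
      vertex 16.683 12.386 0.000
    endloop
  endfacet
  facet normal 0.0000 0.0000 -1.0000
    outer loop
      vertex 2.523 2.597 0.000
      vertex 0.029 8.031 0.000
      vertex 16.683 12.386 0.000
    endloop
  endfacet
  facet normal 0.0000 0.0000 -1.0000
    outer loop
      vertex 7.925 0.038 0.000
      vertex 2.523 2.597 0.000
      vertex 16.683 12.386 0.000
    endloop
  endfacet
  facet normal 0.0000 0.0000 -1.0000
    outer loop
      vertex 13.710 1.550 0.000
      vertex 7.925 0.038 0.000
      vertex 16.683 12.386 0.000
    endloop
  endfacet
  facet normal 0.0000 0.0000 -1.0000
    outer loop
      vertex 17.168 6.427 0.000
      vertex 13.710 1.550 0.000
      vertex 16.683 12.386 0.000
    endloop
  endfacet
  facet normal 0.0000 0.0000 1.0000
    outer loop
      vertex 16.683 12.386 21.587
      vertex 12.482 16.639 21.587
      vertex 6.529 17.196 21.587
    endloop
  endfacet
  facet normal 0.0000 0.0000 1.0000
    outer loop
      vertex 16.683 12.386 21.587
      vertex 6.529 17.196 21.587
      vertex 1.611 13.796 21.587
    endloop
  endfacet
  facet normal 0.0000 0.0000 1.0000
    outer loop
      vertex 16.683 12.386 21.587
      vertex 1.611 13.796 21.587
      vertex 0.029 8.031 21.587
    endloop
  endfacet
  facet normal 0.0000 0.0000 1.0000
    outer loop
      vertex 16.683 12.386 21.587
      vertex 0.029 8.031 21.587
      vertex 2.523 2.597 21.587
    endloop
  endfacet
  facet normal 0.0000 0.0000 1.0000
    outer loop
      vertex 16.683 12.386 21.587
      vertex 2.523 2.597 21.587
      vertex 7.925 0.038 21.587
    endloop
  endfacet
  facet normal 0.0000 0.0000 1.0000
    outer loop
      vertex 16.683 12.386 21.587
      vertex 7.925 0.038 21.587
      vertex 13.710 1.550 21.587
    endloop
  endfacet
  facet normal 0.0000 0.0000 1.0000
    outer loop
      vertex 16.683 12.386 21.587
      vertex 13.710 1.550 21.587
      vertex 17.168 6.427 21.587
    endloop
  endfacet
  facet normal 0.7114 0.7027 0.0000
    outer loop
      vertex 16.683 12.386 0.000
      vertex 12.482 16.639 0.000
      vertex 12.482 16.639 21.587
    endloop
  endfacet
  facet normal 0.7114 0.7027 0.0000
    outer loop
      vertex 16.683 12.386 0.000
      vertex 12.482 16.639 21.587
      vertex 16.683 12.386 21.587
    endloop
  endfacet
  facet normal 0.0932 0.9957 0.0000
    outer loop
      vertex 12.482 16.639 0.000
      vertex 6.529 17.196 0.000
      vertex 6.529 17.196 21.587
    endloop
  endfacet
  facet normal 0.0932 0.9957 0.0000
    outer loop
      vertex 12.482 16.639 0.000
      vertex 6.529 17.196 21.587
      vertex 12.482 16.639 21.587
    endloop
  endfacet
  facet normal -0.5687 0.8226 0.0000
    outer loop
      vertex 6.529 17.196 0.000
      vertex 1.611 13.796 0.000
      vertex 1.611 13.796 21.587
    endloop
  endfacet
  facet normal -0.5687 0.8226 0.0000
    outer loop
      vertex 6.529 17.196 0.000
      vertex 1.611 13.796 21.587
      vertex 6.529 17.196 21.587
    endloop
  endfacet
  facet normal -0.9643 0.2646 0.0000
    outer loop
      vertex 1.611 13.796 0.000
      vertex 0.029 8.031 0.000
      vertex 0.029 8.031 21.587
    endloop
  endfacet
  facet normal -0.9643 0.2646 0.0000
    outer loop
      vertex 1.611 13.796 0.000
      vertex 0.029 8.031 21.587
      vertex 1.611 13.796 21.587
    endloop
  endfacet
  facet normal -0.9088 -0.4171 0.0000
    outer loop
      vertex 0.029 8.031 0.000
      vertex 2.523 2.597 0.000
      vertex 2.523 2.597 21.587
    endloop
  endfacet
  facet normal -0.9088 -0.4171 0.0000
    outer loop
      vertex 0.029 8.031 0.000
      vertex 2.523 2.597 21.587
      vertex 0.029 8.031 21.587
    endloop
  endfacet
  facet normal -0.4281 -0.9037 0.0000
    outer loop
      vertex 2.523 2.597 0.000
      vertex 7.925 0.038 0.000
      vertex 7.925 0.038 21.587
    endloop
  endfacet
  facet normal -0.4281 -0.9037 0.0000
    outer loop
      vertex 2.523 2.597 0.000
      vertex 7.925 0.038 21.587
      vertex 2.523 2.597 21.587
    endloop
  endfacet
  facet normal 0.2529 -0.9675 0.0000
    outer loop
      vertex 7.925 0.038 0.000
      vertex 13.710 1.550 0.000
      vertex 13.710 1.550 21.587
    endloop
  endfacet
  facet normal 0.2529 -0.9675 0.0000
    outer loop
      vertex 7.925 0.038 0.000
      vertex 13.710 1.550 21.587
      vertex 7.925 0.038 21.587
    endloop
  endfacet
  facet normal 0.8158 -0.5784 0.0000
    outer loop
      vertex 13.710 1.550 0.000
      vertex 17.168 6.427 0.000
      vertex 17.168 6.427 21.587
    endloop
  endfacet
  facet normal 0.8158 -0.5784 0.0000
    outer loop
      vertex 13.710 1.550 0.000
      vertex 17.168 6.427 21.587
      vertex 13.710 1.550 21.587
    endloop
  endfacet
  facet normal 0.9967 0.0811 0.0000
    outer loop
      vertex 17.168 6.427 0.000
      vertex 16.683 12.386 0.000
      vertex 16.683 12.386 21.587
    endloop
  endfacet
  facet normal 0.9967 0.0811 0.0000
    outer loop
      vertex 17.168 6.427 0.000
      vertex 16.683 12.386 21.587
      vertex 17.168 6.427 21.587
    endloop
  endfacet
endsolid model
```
; perimeter-only toolpath
G21 ; units = mm
G90 ; absolute positioning
G28 ; home
; layer 1
G0 Z4.317
G0 X16.683 Y12.386
G1 X12.482 Y16.639
G1 X6.529 Y17.196
G1 X1.611 Y13.796
G1 X0.029 Y8.031
G1 X2.523 Y2.597
G1 X7.925 Y0.038
G1 X13.710 Y1.550
G1 X17.168 Y6.427
G1 X16.683 Y12.386
; layer 2
G0 Z8.635
G0 X16.683 Y12.386
G1 X12.482 Y16.639
G1 X6.529 Y17.196
G1 X1.611 Y13.796
G1 X0.029 Y8.031
G1 X2.523 Y2.597
G1 X7.925 Y0.038
G1 X13.710 Y1.550
G1 X17.168 Y6.427
G1 X16.683 Y12.386
; layer 3
G0 Z12.952
G0 X16.683 Y12.386
G1 X12.482 Y16.639
G1 X6.529 Y17.196
G1 X1.611 Y13.796
G1 X0.029 Y8.031
G1 X2.523 Y2.597
G1 X7.925 Y0.038
G1 X13.710 Y1.550
G1 X17.168 Y6.427
G1 X16.683 Y12.386
; layer 4
G0 Z17.270
G0 X16.683 Y12.386
G1 X12.482 Y16.639
G1 X6.529 Y17.196
G1 X1.611 Y13.796
G1 X0.029 Y8.031
G1 X2.523 Y2.597
G1 X7.925 Y0.038
G1 X13.710 Y1.550
G1 X17.168 Y6.427
G1 X16.683 Y12.386
; layer 5
G0 Z21.587
G0 X16.683 Y12.386
G1 X12.482 Y16.639
G1 X6.529 Y17.196
G1 X1.611 Y13.796
G1 X0.029 Y8.031
G1 X2.523 Y2.597
G1 X7.925 Y0.038
G1 X13.710 Y1.550
G1 X17.168 Y6.427
G1 X16.683 Y12.386
M2 ; end

The solid is a regular 9-sided prism (a cylinder approximated with 9 flat sides), circumscribed radius ≈ 8.74 mm, height ≈ 21.6 mm. Slicing at Δz = 4.317 mm — 5 equal slices spanning the solid's height, so layer i sits at z = i·h/5 — gives 5 non-empty perimeters. Each is a 9-segment closed polygon; G0 lifts to the layer z and rapids to the start vertex, then G1 traces the edges.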